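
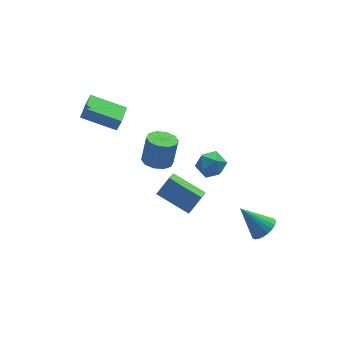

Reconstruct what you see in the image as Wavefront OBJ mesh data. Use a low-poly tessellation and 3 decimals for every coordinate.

v 0.286 3.403 -3.506
v 1.135 3.674 -3.771
v 1.563 3.968 -2.099
v 0.714 3.697 -1.834
v 0.795 4.137 -3.765
v 1.222 4.431 -2.094
v 0.26 4.32 -3.66
v 0.688 4.614 -1.989
v -0.265 4.152 -3.497
v 0.163 4.446 -1.825
v -0.579 3.698 -3.336
v -0.152 3.993 -1.665
v -0.563 3.132 -3.241
v -0.135 3.426 -1.569
v -0.222 2.669 -3.246
v 0.205 2.963 -1.575
v 0.312 2.486 -3.351
v 0.74 2.78 -1.68
v 0.837 2.654 -3.515
v 1.265 2.948 -1.843
v 1.152 3.107 -3.675
v 1.579 3.402 -2.004
v -4.255 3.159 2.672
v -3.973 3.111 3.429
v -3.521 4.37 2.475
v -3.238 4.322 3.232
v -2.562 2.018 1.968
v -2.279 1.97 2.725
v -1.827 3.229 1.771
v -1.545 3.181 2.528
v -2.14 -3.005 1.086
v -1.323 -2.722 1.918
v -1.439 -1.853 0.003
v -0.621 -1.57 0.834
v -0.879 -4.47 0.346
v -0.061 -4.187 1.177
v -0.177 -3.318 -0.738
v 0.64 -3.035 0.094
v 1.986 0.67 -0.714
v 2.57 0.192 -0.142
v 1.63 -0.632 -1.438
v 2.214 -1.11 -0.866
v 1.414 -0.738 -0.523
v 1.634 0.067 -0.075
v 2.566 -0.507 -1.505
v 2.786 0.298 -1.057
v 2.928 -0.535 -0.631
v 2.216 -0.678 -0.024
v 1.984 0.238 -1.556
v 1.272 0.095 -0.949
v 3.795 -3.812 -3.837
v 4.255 -4.219 -3.235
v 2.745 -2.908 -2.423
v 4.437 -3.94 -3.279
v 4.52 -3.642 -3.408
v 4.494 -3.369 -3.602
v 4.36 -3.164 -3.832
v 4.141 -3.058 -4.062
v 3.869 -3.066 -4.259
v 3.586 -3.188 -4.391
v 3.335 -3.405 -4.439
v 3.153 -3.684 -4.395
v 3.069 -3.982 -4.267
v 3.096 -4.255 -4.073
v 3.229 -4.46 -3.843
v 3.448 -4.566 -3.612
v 3.72 -4.558 -3.416
v 4.004 -4.436 -3.283
f 2 1 5
f 2 5 3
f 3 5 6
f 3 6 4
f 5 1 7
f 5 7 6
f 6 7 8
f 6 8 4
f 7 1 9
f 7 9 8
f 8 9 10
f 8 10 4
f 9 1 11
f 9 11 10
f 10 11 12
f 10 12 4
f 11 1 13
f 11 13 12
f 12 13 14
f 12 14 4
f 13 1 15
f 13 15 14
f 14 15 16
f 14 16 4
f 15 1 17
f 15 17 16
f 16 17 18
f 16 18 4
f 17 1 19
f 17 19 18
f 18 19 20
f 18 20 4
f 19 1 21
f 19 21 20
f 20 21 22
f 20 22 4
f 21 1 2
f 21 2 22
f 22 2 3
f 22 3 4
f 24 26 23
f 27 24 23
f 23 26 25
f 25 27 23
f 24 30 26
f 28 24 27
f 28 30 24
f 26 30 25
f 29 27 25
f 25 30 29
f 29 28 27
f 30 28 29
f 32 34 31
f 35 32 31
f 31 34 33
f 33 35 31
f 32 38 34
f 36 32 35
f 36 38 32
f 34 38 33
f 37 35 33
f 33 38 37
f 37 36 35
f 38 36 37
f 39 50 44
f 39 44 40
f 39 40 46
f 39 46 49
f 39 49 50
f 40 44 48
f 44 50 43
f 50 49 41
f 49 46 45
f 46 40 47
f 42 48 43
f 42 43 41
f 42 41 45
f 42 45 47
f 42 47 48
f 43 48 44
f 41 43 50
f 45 41 49
f 47 45 46
f 48 47 40
f 52 51 54
f 52 54 53
f 54 51 55
f 54 55 53
f 55 51 56
f 55 56 53
f 56 51 57
f 56 57 53
f 57 51 58
f 57 58 53
f 58 51 59
f 58 59 53
f 59 51 60
f 59 60 53
f 60 51 61
f 60 61 53
f 61 51 62
f 61 62 53
f 62 51 63
f 62 63 53
f 63 51 64
f 63 64 53
f 64 51 65
f 64 65 53
f 65 51 66
f 65 66 53
f 66 51 67
f 66 67 53
f 67 51 68
f 67 68 53
f 68 51 52
f 68 52 53



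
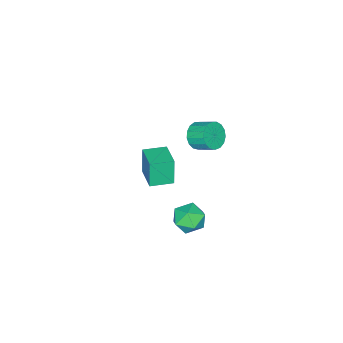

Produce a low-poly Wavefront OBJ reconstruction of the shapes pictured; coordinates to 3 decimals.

v -2.669 -0.735 2.802
v -2.176 -1.022 3.378
v -2.259 -0.053 3.933
v -2.751 0.235 3.358
v -1.935 -0.856 3.124
v -2.018 0.113 3.679
v -1.862 -0.662 2.796
v -1.945 0.307 3.352
v -1.973 -0.485 2.47
v -2.056 0.484 3.025
v -2.244 -0.365 2.22
v -2.327 0.605 2.775
v -2.612 -0.329 2.103
v -2.695 0.64 2.659
v -2.993 -0.387 2.147
v -3.076 0.582 2.702
v -3.3 -0.524 2.34
v -3.383 0.445 2.896
v -3.462 -0.709 2.64
v -3.545 0.26 3.195
v -3.442 -0.9 2.977
v -3.525 0.069 3.532
v -3.245 -1.054 3.273
v -3.328 -0.085 3.829
v -2.916 -1.134 3.462
v -2.999 -0.165 4.018
v -2.53 -1.122 3.5
v -2.613 -0.153 4.055
v -3.279 -3.205 -2.134
v -3.531 -3.383 -0.564
v -2.371 -1.994 -1.851
v -2.623 -2.172 -0.281
v -2.257 -3.988 -2.059
v -2.509 -4.166 -0.489
v -1.349 -2.777 -1.776
v -1.601 -2.955 -0.206
v -2.07 0.153 -4.043
v -1.297 0.142 -3.428
v -2.403 -1.362 -3.652
v -1.63 -1.373 -3.037
v -2.422 -0.821 -2.825
v -2.217 0.115 -3.067
v -1.483 -1.335 -4.013
v -1.278 -0.399 -4.255
v -0.934 -0.777 -3.41
v -1.514 -0.46 -2.675
v -2.186 -0.76 -4.405
v -2.766 -0.443 -3.67
f 2 1 5
f 2 5 3
f 3 5 6
f 3 6 4
f 5 1 7
f 5 7 6
f 6 7 8
f 6 8 4
f 7 1 9
f 7 9 8
f 8 9 10
f 8 10 4
f 9 1 11
f 9 11 10
f 10 11 12
f 10 12 4
f 11 1 13
f 11 13 12
f 12 13 14
f 12 14 4
f 13 1 15
f 13 15 14
f 14 15 16
f 14 16 4
f 15 1 17
f 15 17 16
f 16 17 18
f 16 18 4
f 17 1 19
f 17 19 18
f 18 19 20
f 18 20 4
f 19 1 21
f 19 21 20
f 20 21 22
f 20 22 4
f 21 1 23
f 21 23 22
f 22 23 24
f 22 24 4
f 23 1 25
f 23 25 24
f 24 25 26
f 24 26 4
f 25 1 27
f 25 27 26
f 26 27 28
f 26 28 4
f 27 1 2
f 27 2 28
f 28 2 3
f 28 3 4
f 30 32 29
f 33 30 29
f 29 32 31
f 31 33 29
f 30 36 32
f 34 30 33
f 34 36 30
f 32 36 31
f 35 33 31
f 31 36 35
f 35 34 33
f 36 34 35
f 37 48 42
f 37 42 38
f 37 38 44
f 37 44 47
f 37 47 48
f 38 42 46
f 42 48 41
f 48 47 39
f 47 44 43
f 44 38 45
f 40 46 41
f 40 41 39
f 40 39 43
f 40 43 45
f 40 45 46
f 41 46 42
f 39 41 48
f 43 39 47
f 45 43 44
f 46 45 38



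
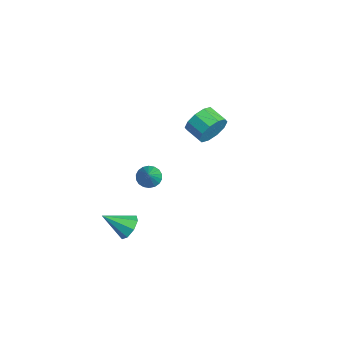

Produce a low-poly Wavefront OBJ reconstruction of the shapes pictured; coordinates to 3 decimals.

v 1.247 -1.62 -3.843
v 1.899 -1.961 -3.919
v 0.733 -2.8 -2.977
v 1.884 -1.622 -3.466
v 1.495 -1.282 -3.233
v 0.961 -1.14 -3.357
v 0.594 -1.28 -3.766
v 0.61 -1.619 -4.219
v 0.998 -1.959 -4.452
v 1.532 -2.101 -4.328
v -2.193 4.142 -1.083
v -1.785 3.763 -0.338
v -2.74 3.378 -0.012
v -3.147 3.758 -0.757
v -1.952 4.295 -0.198
v -2.907 3.91 0.128
v -2.21 4.769 -0.396
v -3.165 4.384 -0.07
v -2.462 5.003 -0.856
v -3.417 4.618 -0.53
v -2.611 4.909 -1.403
v -3.566 4.524 -1.077
v -2.6 4.522 -1.828
v -3.555 4.137 -1.502
v -2.433 3.99 -1.968
v -3.388 3.605 -1.642
v -2.175 3.516 -1.77
v -3.13 3.131 -1.444
v -1.923 3.282 -1.31
v -2.878 2.897 -0.984
v -1.774 3.376 -0.763
v -2.729 2.991 -0.437
v 3.431 -1.435 1.695
v 3.702 -1.809 1.312
v 4.409 -1.845 2.785
v 3.837 -1.581 1.277
v 3.891 -1.324 1.325
v 3.854 -1.089 1.447
v 3.733 -0.922 1.617
v 3.553 -0.858 1.803
v 3.349 -0.907 1.968
v 3.161 -1.061 2.078
v 3.026 -1.289 2.113
v 2.972 -1.546 2.065
v 3.009 -1.781 1.944
v 3.13 -1.948 1.773
v 3.31 -2.013 1.587
v 3.514 -1.963 1.422
f 2 1 4
f 2 4 3
f 4 1 5
f 4 5 3
f 5 1 6
f 5 6 3
f 6 1 7
f 6 7 3
f 7 1 8
f 7 8 3
f 8 1 9
f 8 9 3
f 9 1 10
f 9 10 3
f 10 1 2
f 10 2 3
f 12 11 15
f 12 15 13
f 13 15 16
f 13 16 14
f 15 11 17
f 15 17 16
f 16 17 18
f 16 18 14
f 17 11 19
f 17 19 18
f 18 19 20
f 18 20 14
f 19 11 21
f 19 21 20
f 20 21 22
f 20 22 14
f 21 11 23
f 21 23 22
f 22 23 24
f 22 24 14
f 23 11 25
f 23 25 24
f 24 25 26
f 24 26 14
f 25 11 27
f 25 27 26
f 26 27 28
f 26 28 14
f 27 11 29
f 27 29 28
f 28 29 30
f 28 30 14
f 29 11 31
f 29 31 30
f 30 31 32
f 30 32 14
f 31 11 12
f 31 12 32
f 32 12 13
f 32 13 14
f 34 33 36
f 34 36 35
f 36 33 37
f 36 37 35
f 37 33 38
f 37 38 35
f 38 33 39
f 38 39 35
f 39 33 40
f 39 40 35
f 40 33 41
f 40 41 35
f 41 33 42
f 41 42 35
f 42 33 43
f 42 43 35
f 43 33 44
f 43 44 35
f 44 33 45
f 44 45 35
f 45 33 46
f 45 46 35
f 46 33 47
f 46 47 35
f 47 33 48
f 47 48 35
f 48 33 34
f 48 34 35



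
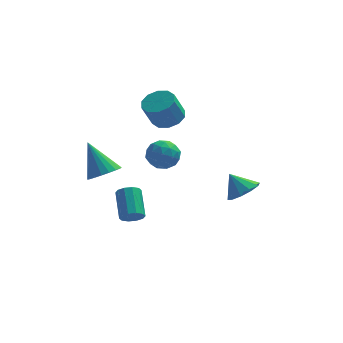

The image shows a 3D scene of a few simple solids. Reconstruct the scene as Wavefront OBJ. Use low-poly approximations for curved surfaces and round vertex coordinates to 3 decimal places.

v -0.546 -1.418 1.464
v 0.107 -1.318 2.171
v -1.407 -2.342 2.389
v -0.754 -2.242 3.096
v -1.302 -1.489 2.833
v -0.769 -0.918 2.261
v -0.531 -2.742 2.299
v 0.002 -2.171 1.727
v 0.116 -2.136 2.687
v -0.361 -1.362 3.017
v -0.939 -2.298 1.543
v -1.416 -1.524 1.873
v -0.144 -1.287 1.737
v -1.156 -2.373 2.823
v -1.478 -1.93 2.669
v -1.094 -1.872 3.085
v -0.659 -1.052 1.789
v -0.275 -0.993 2.205
v -1.103 -1.093 2.594
v -1.025 -2.667 2.355
v -0.641 -2.608 2.771
v -0.206 -1.788 1.475
v 0.178 -1.73 1.891
v -0.197 -2.567 1.966
v 0.245 -1.709 2.455
v -0.261 -2.252 2.999
v -0.13 -2.546 2.53
v 0.183 -2.211 2.194
v -0.035 -1.254 2.649
v -0.541 -1.797 3.193
v -0.863 -1.354 3.038
v -0.55 -1.019 2.702
v -0.03 -1.735 2.953
v -0.759 -1.863 1.367
v -1.265 -2.406 1.911
v -0.75 -2.641 1.858
v -0.437 -2.306 1.522
v -1.039 -1.408 1.561
v -1.545 -1.951 2.105
v -1.483 -1.449 2.366
v -1.17 -1.114 2.03
v -1.27 -1.925 1.607
v -3.533 -3.039 1.5
v -2.83 -2.418 1.563
v -4.447 -2.181 3.26
v -3.108 -2.22 1.322
v -3.47 -2.183 1.116
v -3.845 -2.316 0.986
v -4.158 -2.593 0.958
v -4.347 -2.957 1.038
v -4.375 -3.338 1.209
v -4.236 -3.659 1.438
v -3.958 -3.858 1.679
v -3.596 -3.894 1.885
v -3.221 -3.761 2.015
v -2.908 -3.485 2.043
v -2.719 -3.121 1.963
v -2.691 -2.74 1.792
v -0.638 2.824 2.479
v 0.255 2.505 2.684
v -0.269 1.977 4.146
v -1.162 2.296 3.941
v 0.213 3.072 2.874
v -0.311 2.544 4.335
v -0.155 3.544 2.913
v -0.679 3.017 4.374
v -0.706 3.742 2.786
v -1.23 3.214 4.248
v -1.232 3.588 2.542
v -1.756 3.06 4.004
v -1.531 3.143 2.274
v -2.055 2.615 3.736
v -1.489 2.576 2.085
v -2.013 2.048 3.546
v -1.121 2.103 2.046
v -1.645 1.576 3.507
v -0.57 1.906 2.172
v -1.094 1.378 3.634
v -0.044 2.06 2.416
v -0.568 1.532 3.878
v -2.336 -0.8 -3.143
v -1.801 -0.478 -3.436
v -2.11 1.003 -2.371
v -2.644 0.68 -2.077
v -2.151 -0.387 -3.663
v -2.459 1.094 -2.598
v -2.571 -0.455 -3.691
v -2.879 1.026 -2.626
v -2.902 -0.654 -3.51
v -3.21 0.827 -2.445
v -3.016 -0.909 -3.188
v -3.324 0.572 -2.123
v -2.87 -1.123 -2.849
v -3.179 0.358 -1.784
v -2.521 -1.214 -2.622
v -2.829 0.267 -1.557
v -2.101 -1.146 -2.594
v -2.409 0.335 -1.529
v -1.77 -0.947 -2.775
v -2.078 0.534 -1.71
v -1.656 -0.692 -3.097
v -1.964 0.789 -2.032
v 3.45 0.671 -1.873
v 4.284 1.015 -1.397
v 2.67 1.029 -0.767
v 4.036 1.493 -1.726
v 3.565 1.656 -2.111
v 3.05 1.444 -2.405
v 2.687 0.936 -2.496
v 2.616 0.327 -2.35
v 2.863 -0.15 -2.021
v 3.335 -0.314 -1.636
v 3.85 -0.102 -1.341
v 4.213 0.406 -1.25
f 1 38 17
f 38 12 41
f 17 41 6
f 38 41 17
f 1 17 13
f 17 6 18
f 13 18 2
f 17 18 13
f 1 13 22
f 13 2 23
f 22 23 8
f 13 23 22
f 1 22 34
f 22 8 37
f 34 37 11
f 22 37 34
f 1 34 38
f 34 11 42
f 38 42 12
f 34 42 38
f 2 18 29
f 18 6 32
f 29 32 10
f 18 32 29
f 6 41 19
f 41 12 40
f 19 40 5
f 41 40 19
f 12 42 39
f 42 11 35
f 39 35 3
f 42 35 39
f 11 37 36
f 37 8 24
f 36 24 7
f 37 24 36
f 8 23 28
f 23 2 25
f 28 25 9
f 23 25 28
f 4 30 16
f 30 10 31
f 16 31 5
f 30 31 16
f 4 16 14
f 16 5 15
f 14 15 3
f 16 15 14
f 4 14 21
f 14 3 20
f 21 20 7
f 14 20 21
f 4 21 26
f 21 7 27
f 26 27 9
f 21 27 26
f 4 26 30
f 26 9 33
f 30 33 10
f 26 33 30
f 5 31 19
f 31 10 32
f 19 32 6
f 31 32 19
f 3 15 39
f 15 5 40
f 39 40 12
f 15 40 39
f 7 20 36
f 20 3 35
f 36 35 11
f 20 35 36
f 9 27 28
f 27 7 24
f 28 24 8
f 27 24 28
f 10 33 29
f 33 9 25
f 29 25 2
f 33 25 29
f 44 43 46
f 44 46 45
f 46 43 47
f 46 47 45
f 47 43 48
f 47 48 45
f 48 43 49
f 48 49 45
f 49 43 50
f 49 50 45
f 50 43 51
f 50 51 45
f 51 43 52
f 51 52 45
f 52 43 53
f 52 53 45
f 53 43 54
f 53 54 45
f 54 43 55
f 54 55 45
f 55 43 56
f 55 56 45
f 56 43 57
f 56 57 45
f 57 43 58
f 57 58 45
f 58 43 44
f 58 44 45
f 60 59 63
f 60 63 61
f 61 63 64
f 61 64 62
f 63 59 65
f 63 65 64
f 64 65 66
f 64 66 62
f 65 59 67
f 65 67 66
f 66 67 68
f 66 68 62
f 67 59 69
f 67 69 68
f 68 69 70
f 68 70 62
f 69 59 71
f 69 71 70
f 70 71 72
f 70 72 62
f 71 59 73
f 71 73 72
f 72 73 74
f 72 74 62
f 73 59 75
f 73 75 74
f 74 75 76
f 74 76 62
f 75 59 77
f 75 77 76
f 76 77 78
f 76 78 62
f 77 59 79
f 77 79 78
f 78 79 80
f 78 80 62
f 79 59 60
f 79 60 80
f 80 60 61
f 80 61 62
f 82 81 85
f 82 85 83
f 83 85 86
f 83 86 84
f 85 81 87
f 85 87 86
f 86 87 88
f 86 88 84
f 87 81 89
f 87 89 88
f 88 89 90
f 88 90 84
f 89 81 91
f 89 91 90
f 90 91 92
f 90 92 84
f 91 81 93
f 91 93 92
f 92 93 94
f 92 94 84
f 93 81 95
f 93 95 94
f 94 95 96
f 94 96 84
f 95 81 97
f 95 97 96
f 96 97 98
f 96 98 84
f 97 81 99
f 97 99 98
f 98 99 100
f 98 100 84
f 99 81 101
f 99 101 100
f 100 101 102
f 100 102 84
f 101 81 82
f 101 82 102
f 102 82 83
f 102 83 84
f 104 103 106
f 104 106 105
f 106 103 107
f 106 107 105
f 107 103 108
f 107 108 105
f 108 103 109
f 108 109 105
f 109 103 110
f 109 110 105
f 110 103 111
f 110 111 105
f 111 103 112
f 111 112 105
f 112 103 113
f 112 113 105
f 113 103 114
f 113 114 105
f 114 103 104
f 114 104 105



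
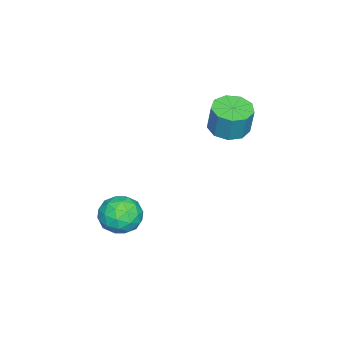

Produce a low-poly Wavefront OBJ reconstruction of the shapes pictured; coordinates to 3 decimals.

v -1.199 2.883 2.466
v -0.218 3.198 2.262
v 0.019 3.472 3.831
v -0.961 3.157 4.034
v -0.667 3.758 2.233
v -0.43 4.032 3.801
v -1.365 3.908 2.312
v -1.128 4.182 3.881
v -1.985 3.579 2.463
v -1.748 3.853 4.032
v -2.237 2.924 2.616
v -2 3.198 4.184
v -2.003 2.25 2.698
v -1.766 2.524 4.267
v -1.393 1.872 2.672
v -1.156 2.146 4.24
v -0.692 1.967 2.549
v -0.454 2.241 4.117
v -0.228 2.491 2.387
v 0.01 2.765 3.956
v 1.475 -0.559 -2.646
v 2.54 -0.308 -2.183
v 2.08 -2.332 -3.077
v 3.145 -2.081 -2.614
v 2.197 -2.179 -1.905
v 1.823 -1.083 -1.638
v 2.797 -1.557 -3.622
v 2.423 -0.461 -3.355
v 3.357 -0.925 -2.786
v 2.987 -1.309 -1.725
v 1.633 -1.331 -3.535
v 1.263 -1.715 -2.474
v 1.955 -0.278 -2.377
v 2.665 -2.362 -2.883
v 2.108 -2.42 -2.466
v 2.734 -2.272 -2.194
v 1.533 -0.733 -2.056
v 2.159 -0.586 -1.784
v 1.958 -1.686 -1.621
v 2.461 -2.054 -3.476
v 3.087 -1.907 -3.204
v 1.886 -0.368 -3.066
v 2.512 -0.22 -2.794
v 2.662 -0.954 -3.639
v 3.061 -0.493 -2.459
v 3.416 -1.535 -2.713
v 3.211 -1.227 -3.305
v 2.992 -0.583 -3.148
v 2.843 -0.719 -1.835
v 3.198 -1.761 -2.089
v 2.641 -1.819 -1.672
v 2.422 -1.175 -1.515
v 3.323 -1.082 -2.19
v 1.422 -0.879 -3.171
v 1.777 -1.921 -3.425
v 2.198 -1.465 -3.745
v 1.979 -0.821 -3.588
v 1.204 -1.105 -2.547
v 1.559 -2.147 -2.801
v 1.628 -2.057 -2.112
v 1.409 -1.413 -1.955
v 1.297 -1.558 -3.07
f 2 1 5
f 2 5 3
f 3 5 6
f 3 6 4
f 5 1 7
f 5 7 6
f 6 7 8
f 6 8 4
f 7 1 9
f 7 9 8
f 8 9 10
f 8 10 4
f 9 1 11
f 9 11 10
f 10 11 12
f 10 12 4
f 11 1 13
f 11 13 12
f 12 13 14
f 12 14 4
f 13 1 15
f 13 15 14
f 14 15 16
f 14 16 4
f 15 1 17
f 15 17 16
f 16 17 18
f 16 18 4
f 17 1 19
f 17 19 18
f 18 19 20
f 18 20 4
f 19 1 2
f 19 2 20
f 20 2 3
f 20 3 4
f 21 58 37
f 58 32 61
f 37 61 26
f 58 61 37
f 21 37 33
f 37 26 38
f 33 38 22
f 37 38 33
f 21 33 42
f 33 22 43
f 42 43 28
f 33 43 42
f 21 42 54
f 42 28 57
f 54 57 31
f 42 57 54
f 21 54 58
f 54 31 62
f 58 62 32
f 54 62 58
f 22 38 49
f 38 26 52
f 49 52 30
f 38 52 49
f 26 61 39
f 61 32 60
f 39 60 25
f 61 60 39
f 32 62 59
f 62 31 55
f 59 55 23
f 62 55 59
f 31 57 56
f 57 28 44
f 56 44 27
f 57 44 56
f 28 43 48
f 43 22 45
f 48 45 29
f 43 45 48
f 24 50 36
f 50 30 51
f 36 51 25
f 50 51 36
f 24 36 34
f 36 25 35
f 34 35 23
f 36 35 34
f 24 34 41
f 34 23 40
f 41 40 27
f 34 40 41
f 24 41 46
f 41 27 47
f 46 47 29
f 41 47 46
f 24 46 50
f 46 29 53
f 50 53 30
f 46 53 50
f 25 51 39
f 51 30 52
f 39 52 26
f 51 52 39
f 23 35 59
f 35 25 60
f 59 60 32
f 35 60 59
f 27 40 56
f 40 23 55
f 56 55 31
f 40 55 56
f 29 47 48
f 47 27 44
f 48 44 28
f 47 44 48
f 30 53 49
f 53 29 45
f 49 45 22
f 53 45 49



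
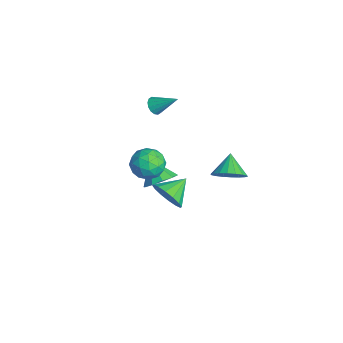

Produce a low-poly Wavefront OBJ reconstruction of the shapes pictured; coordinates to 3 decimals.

v 4.155 0.891 1.912
v 4.808 1.42 2.436
v 3.145 1.269 2.788
v 4.66 1.711 2.14
v 4.413 1.84 1.799
v 4.115 1.781 1.481
v 3.824 1.546 1.247
v 3.599 1.181 1.146
v 3.485 0.758 1.196
v 3.503 0.362 1.388
v 3.65 0.071 1.683
v 3.898 -0.058 2.024
v 4.196 0.001 2.343
v 4.486 0.236 2.576
v 4.711 0.601 2.678
v 4.826 1.023 2.628
v -3.813 -0.968 1.373
v -3.361 -0.912 0.952
v -3.007 0.148 2.387
v -3.576 -0.686 0.874
v -3.854 -0.536 0.93
v -4.121 -0.501 1.104
v -4.306 -0.592 1.351
v -4.358 -0.783 1.603
v -4.265 -1.024 1.793
v -4.05 -1.25 1.871
v -3.772 -1.4 1.815
v -3.505 -1.434 1.641
v -3.32 -1.344 1.395
v -3.268 -1.152 1.142
v -1.278 -1.349 -3.12
v -0.716 -0.809 -2.402
v -2.382 -1.691 -2
v -1.134 -0.392 -2.686
v -1.607 -0.341 -3.136
v -1.955 -0.675 -3.58
v -2.044 -1.266 -3.849
v -1.84 -1.888 -3.839
v -1.422 -2.305 -3.555
v -0.949 -2.356 -3.104
v -0.602 -2.023 -2.66
v -0.513 -1.432 -2.392
v -0.213 -2.465 0.356
v 0.176 -1.978 1.217
v 1.284 -3.282 0.143
v 1.673 -2.795 1.004
v 0.911 -3.527 1.107
v -0.014 -3.023 1.238
v 1.474 -2.237 0.122
v 0.549 -1.733 0.253
v 1.218 -1.837 1.071
v 0.87 -2.635 1.68
v 0.59 -2.625 -0.32
v 0.242 -3.423 0.289
v -0.15 -2.15 0.805
v 1.61 -3.11 0.555
v 1.162 -3.541 0.615
v 1.39 -3.254 1.121
v -0.261 -2.764 0.818
v -0.033 -2.478 1.324
v 0.399 -3.388 1.259
v 1.493 -2.782 0.036
v 1.721 -2.496 0.542
v 0.07 -2.006 0.239
v 0.298 -1.719 0.745
v 1.061 -1.872 0.101
v 0.691 -1.781 1.225
v 1.571 -2.261 1.1
v 1.454 -1.933 0.582
v 0.911 -1.637 0.659
v 0.486 -2.25 1.583
v 1.366 -2.729 1.458
v 0.918 -3.16 1.519
v 0.375 -2.864 1.596
v 1.099 -2.167 1.498
v 0.094 -2.531 -0.098
v 0.974 -3.01 -0.223
v 1.085 -2.396 -0.236
v 0.542 -2.1 -0.159
v -0.111 -2.999 0.26
v 0.769 -3.479 0.135
v 0.549 -3.623 0.701
v 0.006 -3.327 0.778
v 0.361 -3.093 -0.138
v 0.792 -1.576 -2.471
v 1.658 -1.477 -1.8
v 0.148 -0.284 -1.829
v 1.797 -1.177 -2.264
v 1.666 -0.985 -2.784
v 1.301 -0.951 -3.219
v 0.8 -1.084 -3.454
v 0.297 -1.349 -3.426
v -0.074 -1.675 -3.142
v -0.212 -1.975 -2.677
v -0.081 -2.167 -2.158
v 0.284 -2.201 -1.722
v 0.785 -2.068 -1.487
v 1.288 -1.803 -1.515
f 2 1 4
f 2 4 3
f 4 1 5
f 4 5 3
f 5 1 6
f 5 6 3
f 6 1 7
f 6 7 3
f 7 1 8
f 7 8 3
f 8 1 9
f 8 9 3
f 9 1 10
f 9 10 3
f 10 1 11
f 10 11 3
f 11 1 12
f 11 12 3
f 12 1 13
f 12 13 3
f 13 1 14
f 13 14 3
f 14 1 15
f 14 15 3
f 15 1 16
f 15 16 3
f 16 1 2
f 16 2 3
f 18 17 20
f 18 20 19
f 20 17 21
f 20 21 19
f 21 17 22
f 21 22 19
f 22 17 23
f 22 23 19
f 23 17 24
f 23 24 19
f 24 17 25
f 24 25 19
f 25 17 26
f 25 26 19
f 26 17 27
f 26 27 19
f 27 17 28
f 27 28 19
f 28 17 29
f 28 29 19
f 29 17 30
f 29 30 19
f 30 17 18
f 30 18 19
f 32 31 34
f 32 34 33
f 34 31 35
f 34 35 33
f 35 31 36
f 35 36 33
f 36 31 37
f 36 37 33
f 37 31 38
f 37 38 33
f 38 31 39
f 38 39 33
f 39 31 40
f 39 40 33
f 40 31 41
f 40 41 33
f 41 31 42
f 41 42 33
f 42 31 32
f 42 32 33
f 43 80 59
f 80 54 83
f 59 83 48
f 80 83 59
f 43 59 55
f 59 48 60
f 55 60 44
f 59 60 55
f 43 55 64
f 55 44 65
f 64 65 50
f 55 65 64
f 43 64 76
f 64 50 79
f 76 79 53
f 64 79 76
f 43 76 80
f 76 53 84
f 80 84 54
f 76 84 80
f 44 60 71
f 60 48 74
f 71 74 52
f 60 74 71
f 48 83 61
f 83 54 82
f 61 82 47
f 83 82 61
f 54 84 81
f 84 53 77
f 81 77 45
f 84 77 81
f 53 79 78
f 79 50 66
f 78 66 49
f 79 66 78
f 50 65 70
f 65 44 67
f 70 67 51
f 65 67 70
f 46 72 58
f 72 52 73
f 58 73 47
f 72 73 58
f 46 58 56
f 58 47 57
f 56 57 45
f 58 57 56
f 46 56 63
f 56 45 62
f 63 62 49
f 56 62 63
f 46 63 68
f 63 49 69
f 68 69 51
f 63 69 68
f 46 68 72
f 68 51 75
f 72 75 52
f 68 75 72
f 47 73 61
f 73 52 74
f 61 74 48
f 73 74 61
f 45 57 81
f 57 47 82
f 81 82 54
f 57 82 81
f 49 62 78
f 62 45 77
f 78 77 53
f 62 77 78
f 51 69 70
f 69 49 66
f 70 66 50
f 69 66 70
f 52 75 71
f 75 51 67
f 71 67 44
f 75 67 71
f 86 85 88
f 86 88 87
f 88 85 89
f 88 89 87
f 89 85 90
f 89 90 87
f 90 85 91
f 90 91 87
f 91 85 92
f 91 92 87
f 92 85 93
f 92 93 87
f 93 85 94
f 93 94 87
f 94 85 95
f 94 95 87
f 95 85 96
f 95 96 87
f 96 85 97
f 96 97 87
f 97 85 98
f 97 98 87
f 98 85 86
f 98 86 87



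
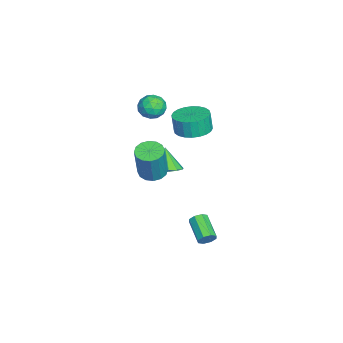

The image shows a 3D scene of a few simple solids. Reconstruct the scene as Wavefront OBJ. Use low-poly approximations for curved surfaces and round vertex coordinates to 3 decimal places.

v -2.883 -0.482 2.496
v -1.964 -0.061 2.625
v -2.057 -0.196 3.733
v -2.977 -0.618 3.604
v -2.199 0.26 2.644
v -2.293 0.124 3.752
v -2.539 0.467 2.641
v -2.633 0.332 3.749
v -2.931 0.529 2.616
v -3.025 0.394 3.723
v -3.316 0.438 2.572
v -3.41 0.303 3.68
v -3.635 0.207 2.517
v -3.729 0.071 3.625
v -3.84 -0.13 2.458
v -3.933 -0.265 3.566
v -3.899 -0.52 2.406
v -3.992 -0.655 3.514
v -3.803 -0.904 2.367
v -3.896 -1.039 3.475
v -3.567 -1.224 2.348
v -3.661 -1.36 3.456
v -3.227 -1.432 2.351
v -3.321 -1.567 3.459
v -2.835 -1.494 2.377
v -2.929 -1.629 3.484
v -2.45 -1.403 2.42
v -2.544 -1.538 3.528
v -2.131 -1.171 2.475
v -2.225 -1.307 3.583
v -1.927 -0.835 2.534
v -2.02 -0.97 3.642
v -1.868 -0.445 2.586
v -1.961 -0.58 3.694
v -2.481 -1.783 -0.552
v -1.969 -1.22 -0.174
v -3.179 -1.997 0.712
v -2.344 -0.972 -0.339
v -2.762 -0.981 -0.571
v -3.092 -1.245 -0.798
v -3.227 -1.679 -0.946
v -3.126 -2.147 -0.97
v -2.82 -2.499 -0.861
v -2.407 -2.623 -0.654
v -2.017 -2.481 -0.415
v -1.774 -2.117 -0.219
v -1.756 -1.647 -0.13
v 0.694 -2.197 1.789
v 1.38 -2.47 1.571
v 1.972 -2.556 3.532
v 1.286 -2.283 3.751
v 1.424 -2.074 1.575
v 2.015 -2.16 3.536
v 1.272 -1.711 1.637
v 1.863 -1.796 3.598
v 0.965 -1.478 1.739
v 1.556 -1.564 3.7
v 0.586 -1.438 1.855
v 1.177 -1.523 3.816
v 0.236 -1.601 1.954
v 0.827 -1.687 3.915
v 0.008 -1.924 2.008
v 0.6 -2.01 3.969
v -0.035 -2.32 2.004
v 0.556 -2.406 3.965
v 0.117 -2.684 1.942
v 0.708 -2.769 3.903
v 0.424 -2.916 1.84
v 1.015 -3.002 3.801
v 0.803 -2.957 1.724
v 1.394 -3.042 3.685
v 1.153 -2.793 1.625
v 1.744 -2.879 3.586
v 4.19 0.902 -0.483
v 4.462 0.738 -0.085
v 3.262 0.174 0.502
v 2.99 0.338 0.103
v 4.319 1.098 -0.03
v 3.12 0.533 0.556
v 4.101 1.343 -0.242
v 2.901 0.778 0.345
v 3.934 1.33 -0.595
v 2.735 0.765 -0.008
v 3.918 1.066 -0.882
v 2.718 0.502 -0.295
v 4.06 0.707 -0.936
v 2.861 0.142 -0.35
v 4.279 0.462 -0.725
v 3.079 -0.103 -0.138
v 4.445 0.475 -0.372
v 3.246 -0.09 0.215
v -3.528 -1.984 4.049
v -2.839 -2.084 3.615
v -3.721 -3.296 4.045
v -3.032 -3.396 3.611
v -2.993 -3.149 4.392
v -2.874 -2.337 4.395
v -3.686 -3.043 3.265
v -3.567 -2.231 3.268
v -2.937 -2.738 3.131
v -2.508 -2.804 3.827
v -4.052 -2.576 3.833
v -3.623 -2.642 4.529
v -3.166 -1.918 3.833
v -3.394 -3.462 3.827
v -3.371 -3.316 4.286
v -2.966 -3.375 4.031
v -3.187 -2.067 4.291
v -2.782 -2.126 4.036
v -2.872 -2.752 4.492
v -3.778 -3.254 3.624
v -3.373 -3.313 3.369
v -3.594 -2.005 3.629
v -3.189 -2.064 3.374
v -3.688 -2.628 3.168
v -2.819 -2.362 3.293
v -2.933 -3.133 3.29
v -3.317 -2.926 3.087
v -3.247 -2.449 3.089
v -2.567 -2.4 3.702
v -2.681 -3.172 3.7
v -2.658 -3.026 4.159
v -2.588 -2.549 4.16
v -2.625 -2.785 3.418
v -3.879 -2.208 3.96
v -3.993 -2.98 3.958
v -3.972 -2.831 3.5
v -3.902 -2.354 3.501
v -3.627 -2.247 4.37
v -3.741 -3.018 4.367
v -3.313 -2.931 4.571
v -3.243 -2.454 4.573
v -3.935 -2.595 4.242
f 2 1 5
f 2 5 3
f 3 5 6
f 3 6 4
f 5 1 7
f 5 7 6
f 6 7 8
f 6 8 4
f 7 1 9
f 7 9 8
f 8 9 10
f 8 10 4
f 9 1 11
f 9 11 10
f 10 11 12
f 10 12 4
f 11 1 13
f 11 13 12
f 12 13 14
f 12 14 4
f 13 1 15
f 13 15 14
f 14 15 16
f 14 16 4
f 15 1 17
f 15 17 16
f 16 17 18
f 16 18 4
f 17 1 19
f 17 19 18
f 18 19 20
f 18 20 4
f 19 1 21
f 19 21 20
f 20 21 22
f 20 22 4
f 21 1 23
f 21 23 22
f 22 23 24
f 22 24 4
f 23 1 25
f 23 25 24
f 24 25 26
f 24 26 4
f 25 1 27
f 25 27 26
f 26 27 28
f 26 28 4
f 27 1 29
f 27 29 28
f 28 29 30
f 28 30 4
f 29 1 31
f 29 31 30
f 30 31 32
f 30 32 4
f 31 1 33
f 31 33 32
f 32 33 34
f 32 34 4
f 33 1 2
f 33 2 34
f 34 2 3
f 34 3 4
f 36 35 38
f 36 38 37
f 38 35 39
f 38 39 37
f 39 35 40
f 39 40 37
f 40 35 41
f 40 41 37
f 41 35 42
f 41 42 37
f 42 35 43
f 42 43 37
f 43 35 44
f 43 44 37
f 44 35 45
f 44 45 37
f 45 35 46
f 45 46 37
f 46 35 47
f 46 47 37
f 47 35 36
f 47 36 37
f 49 48 52
f 49 52 50
f 50 52 53
f 50 53 51
f 52 48 54
f 52 54 53
f 53 54 55
f 53 55 51
f 54 48 56
f 54 56 55
f 55 56 57
f 55 57 51
f 56 48 58
f 56 58 57
f 57 58 59
f 57 59 51
f 58 48 60
f 58 60 59
f 59 60 61
f 59 61 51
f 60 48 62
f 60 62 61
f 61 62 63
f 61 63 51
f 62 48 64
f 62 64 63
f 63 64 65
f 63 65 51
f 64 48 66
f 64 66 65
f 65 66 67
f 65 67 51
f 66 48 68
f 66 68 67
f 67 68 69
f 67 69 51
f 68 48 70
f 68 70 69
f 69 70 71
f 69 71 51
f 70 48 72
f 70 72 71
f 71 72 73
f 71 73 51
f 72 48 49
f 72 49 73
f 73 49 50
f 73 50 51
f 75 74 78
f 75 78 76
f 76 78 79
f 76 79 77
f 78 74 80
f 78 80 79
f 79 80 81
f 79 81 77
f 80 74 82
f 80 82 81
f 81 82 83
f 81 83 77
f 82 74 84
f 82 84 83
f 83 84 85
f 83 85 77
f 84 74 86
f 84 86 85
f 85 86 87
f 85 87 77
f 86 74 88
f 86 88 87
f 87 88 89
f 87 89 77
f 88 74 90
f 88 90 89
f 89 90 91
f 89 91 77
f 90 74 75
f 90 75 91
f 91 75 76
f 91 76 77
f 92 129 108
f 129 103 132
f 108 132 97
f 129 132 108
f 92 108 104
f 108 97 109
f 104 109 93
f 108 109 104
f 92 104 113
f 104 93 114
f 113 114 99
f 104 114 113
f 92 113 125
f 113 99 128
f 125 128 102
f 113 128 125
f 92 125 129
f 125 102 133
f 129 133 103
f 125 133 129
f 93 109 120
f 109 97 123
f 120 123 101
f 109 123 120
f 97 132 110
f 132 103 131
f 110 131 96
f 132 131 110
f 103 133 130
f 133 102 126
f 130 126 94
f 133 126 130
f 102 128 127
f 128 99 115
f 127 115 98
f 128 115 127
f 99 114 119
f 114 93 116
f 119 116 100
f 114 116 119
f 95 121 107
f 121 101 122
f 107 122 96
f 121 122 107
f 95 107 105
f 107 96 106
f 105 106 94
f 107 106 105
f 95 105 112
f 105 94 111
f 112 111 98
f 105 111 112
f 95 112 117
f 112 98 118
f 117 118 100
f 112 118 117
f 95 117 121
f 117 100 124
f 121 124 101
f 117 124 121
f 96 122 110
f 122 101 123
f 110 123 97
f 122 123 110
f 94 106 130
f 106 96 131
f 130 131 103
f 106 131 130
f 98 111 127
f 111 94 126
f 127 126 102
f 111 126 127
f 100 118 119
f 118 98 115
f 119 115 99
f 118 115 119
f 101 124 120
f 124 100 116
f 120 116 93
f 124 116 120



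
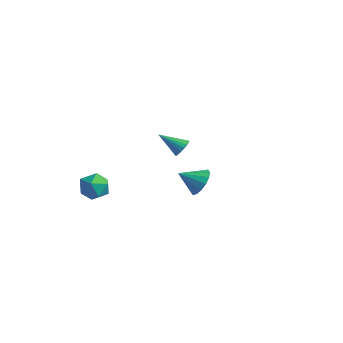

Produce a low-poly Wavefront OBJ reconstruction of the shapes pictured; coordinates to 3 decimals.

v -3.297 4.259 -2.928
v -2.819 3.924 -2.56
v -4.563 3.521 -1.952
v -2.847 4.169 -2.413
v -2.954 4.429 -2.354
v -3.12 4.659 -2.395
v -3.316 4.82 -2.528
v -3.509 4.885 -2.73
v -3.666 4.841 -2.966
v -3.759 4.696 -3.196
v -3.772 4.476 -3.379
v -3.703 4.218 -3.485
v -3.564 3.967 -3.494
v -3.379 3.767 -3.405
v -3.179 3.651 -3.234
v -3.001 3.641 -3.01
v -2.873 3.738 -2.772
v 4.035 -2.002 0.204
v 4.392 -1.65 0.999
v 3.225 -2.878 0.956
v 4.003 -1.373 0.902
v 3.623 -1.266 0.618
v 3.354 -1.355 0.223
v 3.267 -1.618 -0.177
v 3.386 -1.984 -0.475
v 3.679 -2.355 -0.591
v 4.067 -2.631 -0.494
v 4.447 -2.739 -0.209
v 4.717 -2.65 0.186
v 4.804 -2.386 0.586
v 4.685 -2.02 0.883
v -3.424 -3.123 -2.105
v -2.529 -2.639 -2.177
v -2.691 -4.541 -2.523
v -1.796 -4.057 -2.595
v -2.234 -4.186 -1.683
v -2.687 -3.309 -1.425
v -2.533 -3.871 -3.275
v -2.986 -2.994 -3.017
v -1.979 -3.101 -2.901
v -1.794 -3.296 -1.917
v -3.426 -3.884 -2.783
v -3.241 -4.079 -1.799
f 2 1 4
f 2 4 3
f 4 1 5
f 4 5 3
f 5 1 6
f 5 6 3
f 6 1 7
f 6 7 3
f 7 1 8
f 7 8 3
f 8 1 9
f 8 9 3
f 9 1 10
f 9 10 3
f 10 1 11
f 10 11 3
f 11 1 12
f 11 12 3
f 12 1 13
f 12 13 3
f 13 1 14
f 13 14 3
f 14 1 15
f 14 15 3
f 15 1 16
f 15 16 3
f 16 1 17
f 16 17 3
f 17 1 2
f 17 2 3
f 19 18 21
f 19 21 20
f 21 18 22
f 21 22 20
f 22 18 23
f 22 23 20
f 23 18 24
f 23 24 20
f 24 18 25
f 24 25 20
f 25 18 26
f 25 26 20
f 26 18 27
f 26 27 20
f 27 18 28
f 27 28 20
f 28 18 29
f 28 29 20
f 29 18 30
f 29 30 20
f 30 18 31
f 30 31 20
f 31 18 19
f 31 19 20
f 32 43 37
f 32 37 33
f 32 33 39
f 32 39 42
f 32 42 43
f 33 37 41
f 37 43 36
f 43 42 34
f 42 39 38
f 39 33 40
f 35 41 36
f 35 36 34
f 35 34 38
f 35 38 40
f 35 40 41
f 36 41 37
f 34 36 43
f 38 34 42
f 40 38 39
f 41 40 33



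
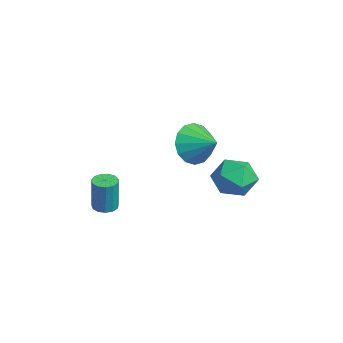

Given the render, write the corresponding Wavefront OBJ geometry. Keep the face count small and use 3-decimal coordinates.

v 2.805 2.228 3.226
v 3.285 2.113 2.392
v 3.755 2.812 3.694
v 3.042 2.549 2.342
v 2.734 2.9 2.53
v 2.446 3.07 2.904
v 2.254 3.014 3.364
v 2.209 2.748 3.788
v 2.324 2.343 4.061
v 2.567 1.906 4.11
v 2.875 1.556 3.923
v 3.163 1.386 3.548
v 3.356 1.442 3.088
v 3.4 1.708 2.665
v 1.7 3.879 1.073
v 2.23 4.534 1.57
v 3.03 3.186 0.57
v 3.56 3.841 1.067
v 3.033 3.172 1.548
v 2.211 3.6 1.859
v 3.049 4.12 0.281
v 2.227 4.548 0.592
v 3.063 4.683 1.081
v 3.054 4.097 1.863
v 2.206 3.623 0.277
v 2.197 3.037 1.059
v 2.015 -0.994 -0.027
v 2.487 -0.812 -0.09
v 2.698 -0.845 1.405
v 2.225 -1.026 1.467
v 2.316 -0.583 -0.061
v 2.526 -0.616 1.434
v 2.049 -0.485 -0.021
v 2.259 -0.517 1.474
v 1.771 -0.548 0.016
v 1.981 -0.58 1.511
v 1.571 -0.753 0.04
v 1.781 -0.785 1.535
v 1.511 -1.034 0.043
v 1.722 -1.066 1.537
v 1.612 -1.302 0.023
v 1.822 -1.335 1.518
v 1.84 -1.473 -0.013
v 2.051 -1.505 1.482
v 2.124 -1.491 -0.054
v 2.335 -1.524 1.441
v 2.373 -1.352 -0.086
v 2.584 -1.384 1.409
v 2.509 -1.099 -0.099
v 2.719 -1.131 1.396
f 2 1 4
f 2 4 3
f 4 1 5
f 4 5 3
f 5 1 6
f 5 6 3
f 6 1 7
f 6 7 3
f 7 1 8
f 7 8 3
f 8 1 9
f 8 9 3
f 9 1 10
f 9 10 3
f 10 1 11
f 10 11 3
f 11 1 12
f 11 12 3
f 12 1 13
f 12 13 3
f 13 1 14
f 13 14 3
f 14 1 2
f 14 2 3
f 15 26 20
f 15 20 16
f 15 16 22
f 15 22 25
f 15 25 26
f 16 20 24
f 20 26 19
f 26 25 17
f 25 22 21
f 22 16 23
f 18 24 19
f 18 19 17
f 18 17 21
f 18 21 23
f 18 23 24
f 19 24 20
f 17 19 26
f 21 17 25
f 23 21 22
f 24 23 16
f 28 27 31
f 28 31 29
f 29 31 32
f 29 32 30
f 31 27 33
f 31 33 32
f 32 33 34
f 32 34 30
f 33 27 35
f 33 35 34
f 34 35 36
f 34 36 30
f 35 27 37
f 35 37 36
f 36 37 38
f 36 38 30
f 37 27 39
f 37 39 38
f 38 39 40
f 38 40 30
f 39 27 41
f 39 41 40
f 40 41 42
f 40 42 30
f 41 27 43
f 41 43 42
f 42 43 44
f 42 44 30
f 43 27 45
f 43 45 44
f 44 45 46
f 44 46 30
f 45 27 47
f 45 47 46
f 46 47 48
f 46 48 30
f 47 27 49
f 47 49 48
f 48 49 50
f 48 50 30
f 49 27 28
f 49 28 50
f 50 28 29
f 50 29 30



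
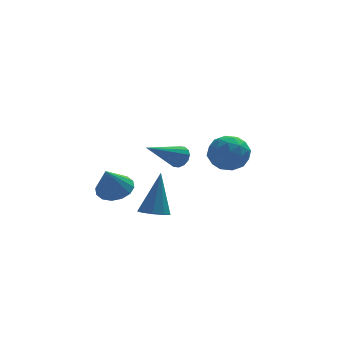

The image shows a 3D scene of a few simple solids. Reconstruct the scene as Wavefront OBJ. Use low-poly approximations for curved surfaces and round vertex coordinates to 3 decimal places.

v 1.181 0.168 0.778
v 2.033 0.119 0.301
v 1.767 -0.759 1.919
v 2.619 -0.808 1.442
v 2.336 0.034 1.852
v 1.973 0.606 1.147
v 1.827 -1.246 1.073
v 1.464 -0.674 0.368
v 2.432 -0.755 0.483
v 2.747 0.036 0.964
v 1.053 -0.676 1.256
v 1.368 0.115 1.737
v 1.555 0.225 0.44
v 2.245 -0.865 1.78
v 2.078 -0.37 2.021
v 2.579 -0.399 1.741
v 1.52 0.511 0.937
v 2.021 0.483 0.656
v 2.199 0.432 1.567
v 1.779 -1.123 1.564
v 2.28 -1.151 1.283
v 1.221 -0.241 0.479
v 1.722 -0.27 0.199
v 1.601 -1.072 0.653
v 2.291 -0.318 0.266
v 2.635 -0.862 0.937
v 2.17 -1.12 0.72
v 1.957 -0.783 0.306
v 2.476 0.147 0.549
v 2.82 -0.397 1.219
v 2.654 0.097 1.46
v 2.441 0.434 1.046
v 2.71 -0.366 0.656
v 0.98 -0.243 1.001
v 1.324 -0.787 1.671
v 1.359 -1.074 1.174
v 1.146 -0.737 0.76
v 1.165 0.222 1.283
v 1.509 -0.322 1.954
v 1.843 0.143 1.914
v 1.63 0.48 1.5
v 1.09 -0.274 1.564
v -2.436 2.985 -2.127
v -1.862 2.325 -2.227
v -2.904 2.375 -0.793
v -1.633 2.647 -2
v -1.62 3.059 -1.807
v -1.825 3.452 -1.7
v -2.193 3.719 -1.707
v -2.627 3.789 -1.827
v -3.01 3.644 -2.027
v -3.239 3.323 -2.254
v -3.252 2.91 -2.448
v -3.047 2.518 -2.555
v -2.679 2.251 -2.548
v -2.245 2.18 -2.428
v -0.552 -2.343 1.975
v -0.301 -2.21 2.457
v -2.028 -3.217 2.985
v -0.474 -1.985 2.399
v -0.668 -1.856 2.227
v -0.832 -1.858 1.987
v -0.92 -1.989 1.744
v -0.91 -2.216 1.563
v -0.804 -2.476 1.493
v -0.631 -2.701 1.551
v -0.436 -2.83 1.724
v -0.273 -2.828 1.963
v -0.185 -2.697 2.206
v -0.195 -2.471 2.387
v -1.198 0.032 -2.333
v -0.534 0.191 -2.528
v -0.782 0.748 -0.327
v -0.826 0.572 -2.603
v -1.292 0.7 -2.552
v -1.714 0.515 -2.399
v -1.894 0.104 -2.214
v -1.749 -0.341 -2.085
v -1.347 -0.612 -2.072
v -0.874 -0.582 -2.181
v -0.553 -0.265 -2.361
f 1 38 17
f 38 12 41
f 17 41 6
f 38 41 17
f 1 17 13
f 17 6 18
f 13 18 2
f 17 18 13
f 1 13 22
f 13 2 23
f 22 23 8
f 13 23 22
f 1 22 34
f 22 8 37
f 34 37 11
f 22 37 34
f 1 34 38
f 34 11 42
f 38 42 12
f 34 42 38
f 2 18 29
f 18 6 32
f 29 32 10
f 18 32 29
f 6 41 19
f 41 12 40
f 19 40 5
f 41 40 19
f 12 42 39
f 42 11 35
f 39 35 3
f 42 35 39
f 11 37 36
f 37 8 24
f 36 24 7
f 37 24 36
f 8 23 28
f 23 2 25
f 28 25 9
f 23 25 28
f 4 30 16
f 30 10 31
f 16 31 5
f 30 31 16
f 4 16 14
f 16 5 15
f 14 15 3
f 16 15 14
f 4 14 21
f 14 3 20
f 21 20 7
f 14 20 21
f 4 21 26
f 21 7 27
f 26 27 9
f 21 27 26
f 4 26 30
f 26 9 33
f 30 33 10
f 26 33 30
f 5 31 19
f 31 10 32
f 19 32 6
f 31 32 19
f 3 15 39
f 15 5 40
f 39 40 12
f 15 40 39
f 7 20 36
f 20 3 35
f 36 35 11
f 20 35 36
f 9 27 28
f 27 7 24
f 28 24 8
f 27 24 28
f 10 33 29
f 33 9 25
f 29 25 2
f 33 25 29
f 44 43 46
f 44 46 45
f 46 43 47
f 46 47 45
f 47 43 48
f 47 48 45
f 48 43 49
f 48 49 45
f 49 43 50
f 49 50 45
f 50 43 51
f 50 51 45
f 51 43 52
f 51 52 45
f 52 43 53
f 52 53 45
f 53 43 54
f 53 54 45
f 54 43 55
f 54 55 45
f 55 43 56
f 55 56 45
f 56 43 44
f 56 44 45
f 58 57 60
f 58 60 59
f 60 57 61
f 60 61 59
f 61 57 62
f 61 62 59
f 62 57 63
f 62 63 59
f 63 57 64
f 63 64 59
f 64 57 65
f 64 65 59
f 65 57 66
f 65 66 59
f 66 57 67
f 66 67 59
f 67 57 68
f 67 68 59
f 68 57 69
f 68 69 59
f 69 57 70
f 69 70 59
f 70 57 58
f 70 58 59
f 72 71 74
f 72 74 73
f 74 71 75
f 74 75 73
f 75 71 76
f 75 76 73
f 76 71 77
f 76 77 73
f 77 71 78
f 77 78 73
f 78 71 79
f 78 79 73
f 79 71 80
f 79 80 73
f 80 71 81
f 80 81 73
f 81 71 72
f 81 72 73



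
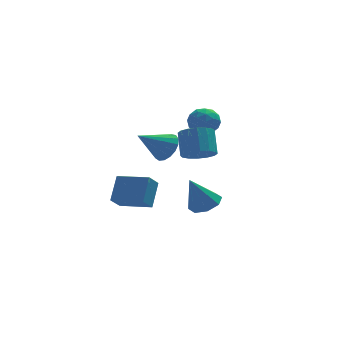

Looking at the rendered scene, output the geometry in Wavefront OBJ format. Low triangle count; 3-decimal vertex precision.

v 2.936 2.992 -3.446
v 3.833 2.832 -3.032
v 2.044 2.928 -1.534
v 3.663 3.577 -3.086
v 3.068 3.979 -3.351
v 2.395 3.802 -3.671
v 2.04 3.151 -3.859
v 2.209 2.407 -3.805
v 2.804 2.005 -3.54
v 3.477 2.181 -3.22
v -0.593 2.538 -2.65
v 0.003 3.613 -1.418
v -2.114 3.748 -2.97
v -1.518 4.823 -1.739
v 0.038 3.117 -3.461
v 0.634 4.192 -2.23
v -1.483 4.327 -3.782
v -0.887 5.402 -2.55
v 2.659 3.859 3.193
v 3.415 3.836 2.623
v 2.345 2.404 2.837
v 3.101 2.381 2.267
v 3.217 2.433 3.205
v 3.411 3.333 3.425
v 2.349 2.907 2.035
v 2.543 3.807 2.255
v 3.223 3.247 1.908
v 3.759 2.955 2.631
v 2.001 3.285 2.829
v 2.537 2.993 3.552
v 3.065 3.976 2.94
v 2.695 2.264 2.52
v 2.764 2.295 3.072
v 3.208 2.282 2.737
v 3.062 3.68 3.411
v 3.506 3.666 3.076
v 3.39 2.842 3.417
v 2.254 2.574 2.384
v 2.698 2.56 2.049
v 2.552 3.958 2.723
v 2.996 3.945 2.388
v 2.37 3.398 2.043
v 3.396 3.616 2.184
v 3.211 2.76 1.974
v 2.77 3.07 1.838
v 2.884 3.599 1.968
v 3.711 3.444 2.609
v 3.526 2.588 2.399
v 3.595 2.619 2.95
v 3.709 3.148 3.08
v 3.598 3.098 2.188
v 2.234 3.652 3.061
v 2.049 2.796 2.851
v 2.051 3.092 2.38
v 2.165 3.621 2.51
v 2.549 3.48 3.486
v 2.364 2.624 3.276
v 2.876 2.641 3.492
v 2.99 3.17 3.622
v 2.162 3.142 3.272
v 0.922 3.506 0.804
v 1.479 3.66 1.595
v -0.702 3.254 1.996
v 1.327 4.089 1.479
v 1.083 4.384 1.209
v 0.802 4.477 0.845
v 0.548 4.348 0.472
v 0.38 4.026 0.175
v 0.336 3.585 0.023
v 0.426 3.126 0.049
v 0.63 2.753 0.248
v 0.901 2.553 0.575
v 1.177 2.571 0.954
v 1.394 2.803 1.299
v 1.503 3.197 1.53
v 1.141 -2.454 3.124
v 1.876 -2.915 3.458
v 1.993 -1.908 4.591
v 1.259 -1.446 4.256
v 2.061 -2.593 3.152
v 2.178 -1.585 4.285
v 1.999 -2.233 2.839
v 2.116 -1.226 3.971
v 1.707 -1.932 2.601
v 1.824 -0.925 3.734
v 1.264 -1.771 2.504
v 1.381 -0.764 3.637
v 0.788 -1.793 2.573
v 0.905 -0.786 3.705
v 0.407 -1.992 2.789
v 0.524 -0.985 3.922
v 0.222 -2.315 3.095
v 0.339 -1.307 4.228
v 0.284 -2.674 3.409
v 0.401 -1.667 4.541
v 0.576 -2.975 3.646
v 0.693 -1.968 4.779
v 1.019 -3.136 3.743
v 1.136 -2.129 4.876
v 1.495 -3.114 3.675
v 1.612 -2.107 4.807
f 2 1 4
f 2 4 3
f 4 1 5
f 4 5 3
f 5 1 6
f 5 6 3
f 6 1 7
f 6 7 3
f 7 1 8
f 7 8 3
f 8 1 9
f 8 9 3
f 9 1 10
f 9 10 3
f 10 1 2
f 10 2 3
f 12 14 11
f 15 12 11
f 11 14 13
f 13 15 11
f 12 18 14
f 16 12 15
f 16 18 12
f 14 18 13
f 17 15 13
f 13 18 17
f 17 16 15
f 18 16 17
f 19 56 35
f 56 30 59
f 35 59 24
f 56 59 35
f 19 35 31
f 35 24 36
f 31 36 20
f 35 36 31
f 19 31 40
f 31 20 41
f 40 41 26
f 31 41 40
f 19 40 52
f 40 26 55
f 52 55 29
f 40 55 52
f 19 52 56
f 52 29 60
f 56 60 30
f 52 60 56
f 20 36 47
f 36 24 50
f 47 50 28
f 36 50 47
f 24 59 37
f 59 30 58
f 37 58 23
f 59 58 37
f 30 60 57
f 60 29 53
f 57 53 21
f 60 53 57
f 29 55 54
f 55 26 42
f 54 42 25
f 55 42 54
f 26 41 46
f 41 20 43
f 46 43 27
f 41 43 46
f 22 48 34
f 48 28 49
f 34 49 23
f 48 49 34
f 22 34 32
f 34 23 33
f 32 33 21
f 34 33 32
f 22 32 39
f 32 21 38
f 39 38 25
f 32 38 39
f 22 39 44
f 39 25 45
f 44 45 27
f 39 45 44
f 22 44 48
f 44 27 51
f 48 51 28
f 44 51 48
f 23 49 37
f 49 28 50
f 37 50 24
f 49 50 37
f 21 33 57
f 33 23 58
f 57 58 30
f 33 58 57
f 25 38 54
f 38 21 53
f 54 53 29
f 38 53 54
f 27 45 46
f 45 25 42
f 46 42 26
f 45 42 46
f 28 51 47
f 51 27 43
f 47 43 20
f 51 43 47
f 62 61 64
f 62 64 63
f 64 61 65
f 64 65 63
f 65 61 66
f 65 66 63
f 66 61 67
f 66 67 63
f 67 61 68
f 67 68 63
f 68 61 69
f 68 69 63
f 69 61 70
f 69 70 63
f 70 61 71
f 70 71 63
f 71 61 72
f 71 72 63
f 72 61 73
f 72 73 63
f 73 61 74
f 73 74 63
f 74 61 75
f 74 75 63
f 75 61 62
f 75 62 63
f 77 76 80
f 77 80 78
f 78 80 81
f 78 81 79
f 80 76 82
f 80 82 81
f 81 82 83
f 81 83 79
f 82 76 84
f 82 84 83
f 83 84 85
f 83 85 79
f 84 76 86
f 84 86 85
f 85 86 87
f 85 87 79
f 86 76 88
f 86 88 87
f 87 88 89
f 87 89 79
f 88 76 90
f 88 90 89
f 89 90 91
f 89 91 79
f 90 76 92
f 90 92 91
f 91 92 93
f 91 93 79
f 92 76 94
f 92 94 93
f 93 94 95
f 93 95 79
f 94 76 96
f 94 96 95
f 95 96 97
f 95 97 79
f 96 76 98
f 96 98 97
f 97 98 99
f 97 99 79
f 98 76 100
f 98 100 99
f 99 100 101
f 99 101 79
f 100 76 77
f 100 77 101
f 101 77 78
f 101 78 79



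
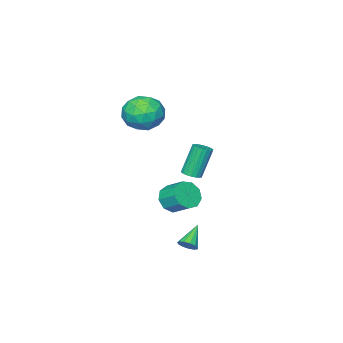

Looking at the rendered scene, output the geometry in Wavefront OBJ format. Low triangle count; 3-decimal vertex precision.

v -3.182 -0.504 1.967
v -2.055 -0.451 1.711
v -2.885 -2.069 2.949
v -1.758 -2.016 2.693
v -2.228 -1.233 3.403
v -2.411 -0.265 2.796
v -2.529 -2.255 1.864
v -2.712 -1.287 1.257
v -1.652 -1.533 1.648
v -1.465 -0.901 2.598
v -3.475 -1.619 2.062
v -3.288 -0.987 3.012
v -2.644 -0.34 1.753
v -2.296 -2.18 2.907
v -2.572 -1.72 3.324
v -1.909 -1.688 3.174
v -2.854 -0.231 2.39
v -2.191 -0.2 2.24
v -2.293 -0.659 3.234
v -2.749 -2.32 2.42
v -2.086 -2.289 2.27
v -3.031 -0.832 1.486
v -2.368 -0.8 1.336
v -2.647 -1.861 1.426
v -1.745 -0.945 1.565
v -1.571 -1.865 2.142
v -2.024 -2.005 1.655
v -2.131 -1.436 1.298
v -1.636 -0.574 2.124
v -1.461 -1.494 2.701
v -1.737 -1.033 3.118
v -1.845 -0.464 2.762
v -1.398 -1.21 2.087
v -3.479 -1.026 1.959
v -3.304 -1.946 2.536
v -3.095 -2.056 1.898
v -3.203 -1.487 1.542
v -3.369 -0.655 2.518
v -3.195 -1.575 3.095
v -2.809 -1.084 3.362
v -2.916 -0.515 3.005
v -3.542 -1.31 2.573
v -3.901 -0.717 -4.037
v -3.405 -1.092 -3.414
v -3.463 -0.018 -2.721
v -3.959 0.357 -3.343
v -3.055 -0.814 -3.816
v -3.112 0.26 -3.123
v -3.1 -0.49 -4.322
v -3.158 0.584 -3.628
v -3.52 -0.272 -4.694
v -3.578 0.802 -4
v -4.119 -0.263 -4.758
v -4.176 0.811 -4.065
v -4.615 -0.466 -4.485
v -4.673 0.608 -3.792
v -4.778 -0.786 -4.002
v -4.835 0.288 -3.309
v -4.53 -1.075 -3.536
v -4.588 -0 -2.842
v -3.988 -1.195 -3.303
v -4.046 -0.121 -2.61
v -0.719 3.655 -4.327
v -0.364 3.454 -3.99
v -1.761 3.285 -3.453
v -0.401 3.74 -3.912
v -0.538 3.999 -3.967
v -0.734 4.149 -4.136
v -0.924 4.142 -4.365
v -1.05 3.981 -4.583
v -1.07 3.716 -4.72
v -0.979 3.432 -4.732
v -0.805 3.219 -4.615
v -0.604 3.144 -4.407
v -0.44 3.232 -4.174
v -3.073 1.5 -1.142
v -2.584 1.645 -0.962
v -3.239 1.765 0.721
v -3.727 1.62 0.542
v -2.686 1.856 -1.017
v -3.341 1.975 0.667
v -2.864 1.996 -1.096
v -3.519 2.116 0.587
v -3.084 2.038 -1.184
v -3.738 2.158 0.499
v -3.301 1.974 -1.264
v -3.955 2.094 0.419
v -3.473 1.816 -1.32
v -4.128 1.936 0.363
v -3.566 1.595 -1.34
v -4.22 1.715 0.343
v -3.561 1.355 -1.321
v -4.216 1.475 0.362
v -3.459 1.145 -1.267
v -4.114 1.264 0.417
v -3.281 1.004 -1.187
v -3.936 1.124 0.496
v -3.062 0.962 -1.099
v -3.716 1.082 0.584
v -2.845 1.026 -1.019
v -3.499 1.146 0.664
v -2.672 1.184 -0.963
v -3.327 1.304 0.72
v -2.58 1.405 -0.943
v -3.234 1.525 0.74
f 1 38 17
f 38 12 41
f 17 41 6
f 38 41 17
f 1 17 13
f 17 6 18
f 13 18 2
f 17 18 13
f 1 13 22
f 13 2 23
f 22 23 8
f 13 23 22
f 1 22 34
f 22 8 37
f 34 37 11
f 22 37 34
f 1 34 38
f 34 11 42
f 38 42 12
f 34 42 38
f 2 18 29
f 18 6 32
f 29 32 10
f 18 32 29
f 6 41 19
f 41 12 40
f 19 40 5
f 41 40 19
f 12 42 39
f 42 11 35
f 39 35 3
f 42 35 39
f 11 37 36
f 37 8 24
f 36 24 7
f 37 24 36
f 8 23 28
f 23 2 25
f 28 25 9
f 23 25 28
f 4 30 16
f 30 10 31
f 16 31 5
f 30 31 16
f 4 16 14
f 16 5 15
f 14 15 3
f 16 15 14
f 4 14 21
f 14 3 20
f 21 20 7
f 14 20 21
f 4 21 26
f 21 7 27
f 26 27 9
f 21 27 26
f 4 26 30
f 26 9 33
f 30 33 10
f 26 33 30
f 5 31 19
f 31 10 32
f 19 32 6
f 31 32 19
f 3 15 39
f 15 5 40
f 39 40 12
f 15 40 39
f 7 20 36
f 20 3 35
f 36 35 11
f 20 35 36
f 9 27 28
f 27 7 24
f 28 24 8
f 27 24 28
f 10 33 29
f 33 9 25
f 29 25 2
f 33 25 29
f 44 43 47
f 44 47 45
f 45 47 48
f 45 48 46
f 47 43 49
f 47 49 48
f 48 49 50
f 48 50 46
f 49 43 51
f 49 51 50
f 50 51 52
f 50 52 46
f 51 43 53
f 51 53 52
f 52 53 54
f 52 54 46
f 53 43 55
f 53 55 54
f 54 55 56
f 54 56 46
f 55 43 57
f 55 57 56
f 56 57 58
f 56 58 46
f 57 43 59
f 57 59 58
f 58 59 60
f 58 60 46
f 59 43 61
f 59 61 60
f 60 61 62
f 60 62 46
f 61 43 44
f 61 44 62
f 62 44 45
f 62 45 46
f 64 63 66
f 64 66 65
f 66 63 67
f 66 67 65
f 67 63 68
f 67 68 65
f 68 63 69
f 68 69 65
f 69 63 70
f 69 70 65
f 70 63 71
f 70 71 65
f 71 63 72
f 71 72 65
f 72 63 73
f 72 73 65
f 73 63 74
f 73 74 65
f 74 63 75
f 74 75 65
f 75 63 64
f 75 64 65
f 77 76 80
f 77 80 78
f 78 80 81
f 78 81 79
f 80 76 82
f 80 82 81
f 81 82 83
f 81 83 79
f 82 76 84
f 82 84 83
f 83 84 85
f 83 85 79
f 84 76 86
f 84 86 85
f 85 86 87
f 85 87 79
f 86 76 88
f 86 88 87
f 87 88 89
f 87 89 79
f 88 76 90
f 88 90 89
f 89 90 91
f 89 91 79
f 90 76 92
f 90 92 91
f 91 92 93
f 91 93 79
f 92 76 94
f 92 94 93
f 93 94 95
f 93 95 79
f 94 76 96
f 94 96 95
f 95 96 97
f 95 97 79
f 96 76 98
f 96 98 97
f 97 98 99
f 97 99 79
f 98 76 100
f 98 100 99
f 99 100 101
f 99 101 79
f 100 76 102
f 100 102 101
f 101 102 103
f 101 103 79
f 102 76 104
f 102 104 103
f 103 104 105
f 103 105 79
f 104 76 77
f 104 77 105
f 105 77 78
f 105 78 79



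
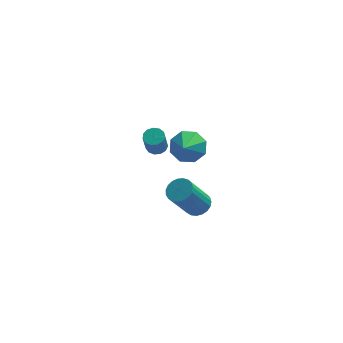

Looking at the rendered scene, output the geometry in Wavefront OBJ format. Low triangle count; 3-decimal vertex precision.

v -1.931 3.907 -2.71
v -1.518 3.605 -2.8
v -1.636 3.11 -1.68
v -2.049 3.413 -1.59
v -1.415 3.851 -2.68
v -1.533 3.357 -1.56
v -1.476 4.116 -2.57
v -1.594 3.621 -1.45
v -1.681 4.314 -2.504
v -1.799 3.82 -1.384
v -1.966 4.383 -2.504
v -2.084 3.889 -1.384
v -2.24 4.301 -2.569
v -2.358 3.807 -1.449
v -2.415 4.094 -2.679
v -2.533 3.599 -1.559
v -2.437 3.828 -2.799
v -2.555 3.333 -1.679
v -2.298 3.586 -2.89
v -2.416 3.092 -1.77
v -2.043 3.447 -2.925
v -2.161 2.953 -1.805
v -1.752 3.454 -2.891
v -1.87 2.959 -1.771
v -0.113 -1.753 -1.739
v 0.285 -2.255 -1.746
v -0.51 -2.908 -0.148
v -0.907 -2.407 -0.141
v 0.423 -2.077 -1.604
v -0.372 -2.73 -0.007
v 0.469 -1.843 -1.486
v -0.326 -2.496 0.111
v 0.413 -1.593 -1.411
v -0.381 -2.246 0.186
v 0.267 -1.371 -1.393
v -0.527 -2.024 0.204
v 0.056 -1.216 -1.435
v -0.739 -1.869 0.162
v -0.185 -1.153 -1.529
v -0.98 -1.806 0.068
v -0.414 -1.194 -1.66
v -1.208 -1.847 -0.062
v -0.59 -1.332 -1.804
v -1.385 -1.985 -0.206
v -0.684 -1.543 -1.937
v -1.478 -2.196 -0.339
v -0.679 -1.79 -2.035
v -1.473 -2.443 -0.438
v -0.576 -2.031 -2.083
v -1.371 -2.684 -0.485
v -0.393 -2.224 -2.07
v -1.188 -2.877 -0.473
v -0.161 -2.335 -2.001
v -0.956 -2.988 -0.403
v 0.078 -2.346 -1.886
v -0.716 -2.999 -0.289
v -0.496 3.341 -2.273
v 0.299 3.009 -2.498
v -0.724 2.179 -1.367
v 0.332 3.423 -1.958
v -0.119 3.789 -1.602
v -0.792 3.892 -1.639
v -1.291 3.672 -2.047
v -1.325 3.258 -2.587
v -0.873 2.893 -2.943
v -0.201 2.79 -2.906
f 2 1 5
f 2 5 3
f 3 5 6
f 3 6 4
f 5 1 7
f 5 7 6
f 6 7 8
f 6 8 4
f 7 1 9
f 7 9 8
f 8 9 10
f 8 10 4
f 9 1 11
f 9 11 10
f 10 11 12
f 10 12 4
f 11 1 13
f 11 13 12
f 12 13 14
f 12 14 4
f 13 1 15
f 13 15 14
f 14 15 16
f 14 16 4
f 15 1 17
f 15 17 16
f 16 17 18
f 16 18 4
f 17 1 19
f 17 19 18
f 18 19 20
f 18 20 4
f 19 1 21
f 19 21 20
f 20 21 22
f 20 22 4
f 21 1 23
f 21 23 22
f 22 23 24
f 22 24 4
f 23 1 2
f 23 2 24
f 24 2 3
f 24 3 4
f 26 25 29
f 26 29 27
f 27 29 30
f 27 30 28
f 29 25 31
f 29 31 30
f 30 31 32
f 30 32 28
f 31 25 33
f 31 33 32
f 32 33 34
f 32 34 28
f 33 25 35
f 33 35 34
f 34 35 36
f 34 36 28
f 35 25 37
f 35 37 36
f 36 37 38
f 36 38 28
f 37 25 39
f 37 39 38
f 38 39 40
f 38 40 28
f 39 25 41
f 39 41 40
f 40 41 42
f 40 42 28
f 41 25 43
f 41 43 42
f 42 43 44
f 42 44 28
f 43 25 45
f 43 45 44
f 44 45 46
f 44 46 28
f 45 25 47
f 45 47 46
f 46 47 48
f 46 48 28
f 47 25 49
f 47 49 48
f 48 49 50
f 48 50 28
f 49 25 51
f 49 51 50
f 50 51 52
f 50 52 28
f 51 25 53
f 51 53 52
f 52 53 54
f 52 54 28
f 53 25 55
f 53 55 54
f 54 55 56
f 54 56 28
f 55 25 26
f 55 26 56
f 56 26 27
f 56 27 28
f 58 57 60
f 58 60 59
f 60 57 61
f 60 61 59
f 61 57 62
f 61 62 59
f 62 57 63
f 62 63 59
f 63 57 64
f 63 64 59
f 64 57 65
f 64 65 59
f 65 57 66
f 65 66 59
f 66 57 58
f 66 58 59



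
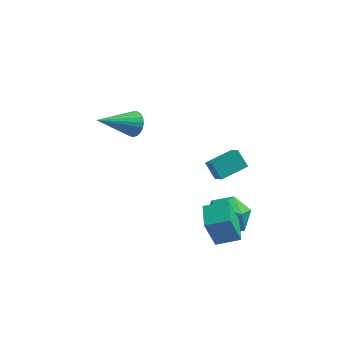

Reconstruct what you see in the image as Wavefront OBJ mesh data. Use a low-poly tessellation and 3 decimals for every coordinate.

v 3.71 -2.397 -2.507
v 3.241 -2.626 -0.932
v 3.461 -1.166 -2.403
v 2.992 -1.395 -0.827
v 4.808 -2.205 -2.153
v 4.339 -2.434 -0.577
v 4.559 -0.974 -2.048
v 4.09 -1.203 -0.473
v 3.302 0.341 -3.389
v 4.023 0.936 -2.744
v 3.897 -1.216 -2.616
v 4.618 -0.621 -1.971
v 3.499 -0.545 -1.791
v 3.132 0.418 -2.269
v 4.788 -0.698 -3.091
v 4.421 0.265 -3.569
v 4.942 0.294 -2.56
v 4.145 0.388 -1.756
v 3.775 -0.668 -3.604
v 2.978 -0.574 -2.8
v 3.281 2.829 -3.068
v 2.743 3.273 -2.352
v 2.875 3.543 -3.815
v 2.338 3.987 -3.099
v 4.382 3.733 -2.801
v 3.845 4.177 -2.085
v 3.977 4.447 -3.548
v 3.439 4.891 -2.832
v -0.616 1.999 1.302
v -0.134 1.742 1.723
v -2.104 0.941 2.358
v -0.209 1.983 1.859
v -0.355 2.227 1.898
v -0.545 2.432 1.834
v -0.748 2.562 1.678
v -0.928 2.594 1.457
v -1.054 2.524 1.209
v -1.105 2.363 0.977
v -1.07 2.139 0.801
v -0.957 1.891 0.712
v -0.785 1.661 0.724
v -0.584 1.49 0.837
v -0.388 1.407 1.029
v -0.232 1.427 1.269
v -0.142 1.545 1.514
f 2 4 1
f 5 2 1
f 1 4 3
f 3 5 1
f 2 8 4
f 6 2 5
f 6 8 2
f 4 8 3
f 7 5 3
f 3 8 7
f 7 6 5
f 8 6 7
f 9 20 14
f 9 14 10
f 9 10 16
f 9 16 19
f 9 19 20
f 10 14 18
f 14 20 13
f 20 19 11
f 19 16 15
f 16 10 17
f 12 18 13
f 12 13 11
f 12 11 15
f 12 15 17
f 12 17 18
f 13 18 14
f 11 13 20
f 15 11 19
f 17 15 16
f 18 17 10
f 22 24 21
f 25 22 21
f 21 24 23
f 23 25 21
f 22 28 24
f 26 22 25
f 26 28 22
f 24 28 23
f 27 25 23
f 23 28 27
f 27 26 25
f 28 26 27
f 30 29 32
f 30 32 31
f 32 29 33
f 32 33 31
f 33 29 34
f 33 34 31
f 34 29 35
f 34 35 31
f 35 29 36
f 35 36 31
f 36 29 37
f 36 37 31
f 37 29 38
f 37 38 31
f 38 29 39
f 38 39 31
f 39 29 40
f 39 40 31
f 40 29 41
f 40 41 31
f 41 29 42
f 41 42 31
f 42 29 43
f 42 43 31
f 43 29 44
f 43 44 31
f 44 29 45
f 44 45 31
f 45 29 30
f 45 30 31



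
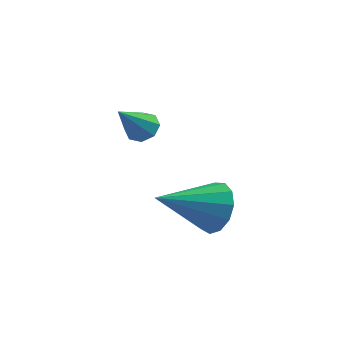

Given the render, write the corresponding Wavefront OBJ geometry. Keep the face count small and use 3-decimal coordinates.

v 4.17 -2.692 1.8
v 4.687 -2.729 2.609
v 2.65 -3.848 2.72
v 4.375 -2.288 2.647
v 3.999 -1.976 2.416
v 3.676 -1.891 1.99
v 3.511 -2.06 1.504
v 3.555 -2.43 1.112
v 3.794 -2.883 0.938
v 4.153 -3.275 1.038
v 4.517 -3.482 1.38
v 4.771 -3.439 1.856
v 4.835 -3.158 2.314
v 1.062 0.708 2.862
v 1.646 0.676 3.067
v 0.578 -0.328 4.078
v 1.402 1.029 3.27
v 0.958 1.193 3.234
v 0.575 1.074 2.98
v 0.478 0.741 2.657
v 0.722 0.388 2.454
v 1.166 0.223 2.49
v 1.549 0.343 2.744
f 2 1 4
f 2 4 3
f 4 1 5
f 4 5 3
f 5 1 6
f 5 6 3
f 6 1 7
f 6 7 3
f 7 1 8
f 7 8 3
f 8 1 9
f 8 9 3
f 9 1 10
f 9 10 3
f 10 1 11
f 10 11 3
f 11 1 12
f 11 12 3
f 12 1 13
f 12 13 3
f 13 1 2
f 13 2 3
f 15 14 17
f 15 17 16
f 17 14 18
f 17 18 16
f 18 14 19
f 18 19 16
f 19 14 20
f 19 20 16
f 20 14 21
f 20 21 16
f 21 14 22
f 21 22 16
f 22 14 23
f 22 23 16
f 23 14 15
f 23 15 16



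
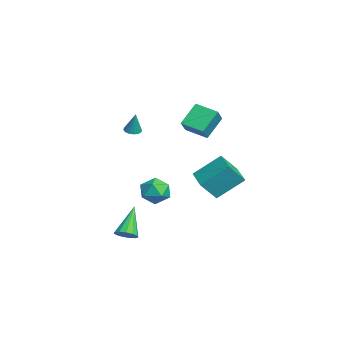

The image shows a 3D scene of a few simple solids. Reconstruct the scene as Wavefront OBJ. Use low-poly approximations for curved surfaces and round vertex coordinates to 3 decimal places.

v -0.511 0.256 -0.68
v 0.139 -0.213 -1.222
v -1.639 -0.687 -1.218
v -0.989 -1.156 -1.76
v -0.965 -1.238 -0.796
v -0.268 -0.655 -0.464
v -1.232 -0.245 -1.976
v -0.535 0.338 -1.644
v -0.306 -0.523 -2.023
v -0.142 -1.136 -1.293
v -1.358 0.236 -1.147
v -1.194 -0.377 -0.417
v -2.94 2.838 -2.069
v -2.683 1.892 -0.895
v -2.964 4.424 -0.785
v -2.706 3.477 0.388
v -1.354 3.023 -2.268
v -1.096 2.076 -1.095
v -1.377 4.608 -0.985
v -1.12 3.662 0.189
v -0.559 -2.09 -4.4
v -0.211 -2.491 -3.959
v -1.821 -1.47 -2.84
v -0.035 -2.145 -3.955
v -0.025 -1.781 -4.091
v -0.185 -1.515 -4.326
v -0.464 -1.432 -4.584
v -0.773 -1.558 -4.784
v -1.014 -1.853 -4.862
v -1.111 -2.223 -4.793
v -1.033 -2.551 -4.599
v -0.804 -2.733 -4.342
v -0.498 -2.71 -4.104
v -4.441 1.731 1.807
v -3.566 1.349 2.675
v -5.183 2.673 2.969
v -4.308 2.292 3.837
v -3.592 2.848 1.443
v -2.717 2.467 2.311
v -4.334 3.791 2.605
v -3.459 3.409 3.473
v -1.62 -1.556 3.095
v -1.183 -1.781 3.003
v -1.28 -1.424 4.385
v -1.136 -1.581 2.971
v -1.173 -1.377 2.959
v -1.288 -1.203 2.972
v -1.459 -1.091 3.005
v -1.659 -1.059 3.055
v -1.851 -1.113 3.111
v -2.004 -1.244 3.164
v -2.09 -1.429 3.206
v -2.095 -1.635 3.228
v -2.018 -1.828 3.228
v -1.871 -1.974 3.204
v -1.682 -2.048 3.162
v -1.481 -2.036 3.108
v -1.305 -1.942 3.052
f 1 12 6
f 1 6 2
f 1 2 8
f 1 8 11
f 1 11 12
f 2 6 10
f 6 12 5
f 12 11 3
f 11 8 7
f 8 2 9
f 4 10 5
f 4 5 3
f 4 3 7
f 4 7 9
f 4 9 10
f 5 10 6
f 3 5 12
f 7 3 11
f 9 7 8
f 10 9 2
f 14 16 13
f 17 14 13
f 13 16 15
f 15 17 13
f 14 20 16
f 18 14 17
f 18 20 14
f 16 20 15
f 19 17 15
f 15 20 19
f 19 18 17
f 20 18 19
f 22 21 24
f 22 24 23
f 24 21 25
f 24 25 23
f 25 21 26
f 25 26 23
f 26 21 27
f 26 27 23
f 27 21 28
f 27 28 23
f 28 21 29
f 28 29 23
f 29 21 30
f 29 30 23
f 30 21 31
f 30 31 23
f 31 21 32
f 31 32 23
f 32 21 33
f 32 33 23
f 33 21 22
f 33 22 23
f 35 37 34
f 38 35 34
f 34 37 36
f 36 38 34
f 35 41 37
f 39 35 38
f 39 41 35
f 37 41 36
f 40 38 36
f 36 41 40
f 40 39 38
f 41 39 40
f 43 42 45
f 43 45 44
f 45 42 46
f 45 46 44
f 46 42 47
f 46 47 44
f 47 42 48
f 47 48 44
f 48 42 49
f 48 49 44
f 49 42 50
f 49 50 44
f 50 42 51
f 50 51 44
f 51 42 52
f 51 52 44
f 52 42 53
f 52 53 44
f 53 42 54
f 53 54 44
f 54 42 55
f 54 55 44
f 55 42 56
f 55 56 44
f 56 42 57
f 56 57 44
f 57 42 58
f 57 58 44
f 58 42 43
f 58 43 44



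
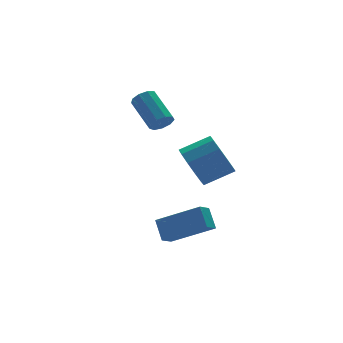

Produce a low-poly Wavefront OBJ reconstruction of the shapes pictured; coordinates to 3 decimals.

v -0.136 -3.628 -2.271
v -0.024 -2.844 -1.465
v 0.498 -3.28 -2.698
v 0.611 -2.496 -1.892
v 1.289 -4.924 -1.208
v 1.402 -4.14 -0.402
v 1.924 -4.576 -1.635
v 2.036 -3.792 -0.829
v 1.394 -3.406 1.62
v 1.952 -3.027 0.777
v 3.244 -3.415 1.457
v 2.686 -3.794 2.3
v 1.889 -2.561 1.164
v 3.18 -2.949 1.843
v 1.668 -2.364 1.695
v 2.959 -2.752 2.375
v 1.36 -2.497 2.203
v 2.652 -2.886 2.883
v 1.064 -2.919 2.526
v 2.355 -3.308 3.206
v 0.872 -3.496 2.561
v 2.163 -3.884 3.241
v 0.846 -4.044 2.297
v 2.137 -4.432 2.977
v 0.994 -4.389 1.819
v 2.285 -4.777 2.499
v 1.269 -4.422 1.277
v 2.561 -4.81 1.957
v 1.584 -4.133 0.844
v 2.876 -4.521 1.524
v 1.839 -3.613 0.658
v 3.13 -4.001 1.338
v 1.569 -0.519 2.988
v 1.761 -0.202 2.504
v 1.682 1.317 3.467
v 1.491 0.999 3.952
v 1.344 -0.224 2.505
v 1.265 1.295 3.468
v 1.033 -0.384 2.732
v 0.954 1.134 3.695
v 0.973 -0.608 3.079
v 0.894 0.911 4.042
v 1.192 -0.79 3.384
v 1.113 0.729 4.347
v 1.587 -0.845 3.504
v 1.509 0.673 4.467
v 1.975 -0.748 3.383
v 1.896 0.77 4.346
v 2.172 -0.544 3.077
v 2.094 0.974 4.04
v 2.088 -0.328 2.73
v 2.009 1.19 3.693
f 2 4 1
f 5 2 1
f 1 4 3
f 3 5 1
f 2 8 4
f 6 2 5
f 6 8 2
f 4 8 3
f 7 5 3
f 3 8 7
f 7 6 5
f 8 6 7
f 10 9 13
f 10 13 11
f 11 13 14
f 11 14 12
f 13 9 15
f 13 15 14
f 14 15 16
f 14 16 12
f 15 9 17
f 15 17 16
f 16 17 18
f 16 18 12
f 17 9 19
f 17 19 18
f 18 19 20
f 18 20 12
f 19 9 21
f 19 21 20
f 20 21 22
f 20 22 12
f 21 9 23
f 21 23 22
f 22 23 24
f 22 24 12
f 23 9 25
f 23 25 24
f 24 25 26
f 24 26 12
f 25 9 27
f 25 27 26
f 26 27 28
f 26 28 12
f 27 9 29
f 27 29 28
f 28 29 30
f 28 30 12
f 29 9 31
f 29 31 30
f 30 31 32
f 30 32 12
f 31 9 10
f 31 10 32
f 32 10 11
f 32 11 12
f 34 33 37
f 34 37 35
f 35 37 38
f 35 38 36
f 37 33 39
f 37 39 38
f 38 39 40
f 38 40 36
f 39 33 41
f 39 41 40
f 40 41 42
f 40 42 36
f 41 33 43
f 41 43 42
f 42 43 44
f 42 44 36
f 43 33 45
f 43 45 44
f 44 45 46
f 44 46 36
f 45 33 47
f 45 47 46
f 46 47 48
f 46 48 36
f 47 33 49
f 47 49 48
f 48 49 50
f 48 50 36
f 49 33 51
f 49 51 50
f 50 51 52
f 50 52 36
f 51 33 34
f 51 34 52
f 52 34 35
f 52 35 36



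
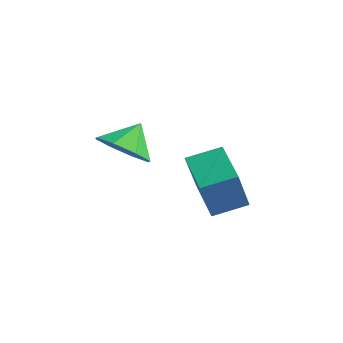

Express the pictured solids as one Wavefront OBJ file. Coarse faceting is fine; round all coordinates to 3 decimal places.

v -0.972 -1.27 -1.761
v -0.494 -0.575 -2.435
v -1.068 -0.37 -0.899
v -1.316 -0.582 -2.519
v -1.937 -0.992 -2.159
v -1.993 -1.565 -1.565
v -1.451 -1.966 -1.087
v -0.628 -1.959 -1.003
v -0.008 -1.549 -1.363
v 0.048 -0.976 -1.956
v 2.705 -0.775 -3.374
v 2.807 -1.398 -1.72
v 1.224 -0.029 -3.002
v 1.326 -0.651 -1.348
v 3.334 0.291 -3.012
v 3.436 -0.331 -1.358
v 1.853 1.038 -2.64
v 1.955 0.415 -0.986
f 2 1 4
f 2 4 3
f 4 1 5
f 4 5 3
f 5 1 6
f 5 6 3
f 6 1 7
f 6 7 3
f 7 1 8
f 7 8 3
f 8 1 9
f 8 9 3
f 9 1 10
f 9 10 3
f 10 1 2
f 10 2 3
f 12 14 11
f 15 12 11
f 11 14 13
f 13 15 11
f 12 18 14
f 16 12 15
f 16 18 12
f 14 18 13
f 17 15 13
f 13 18 17
f 17 16 15
f 18 16 17



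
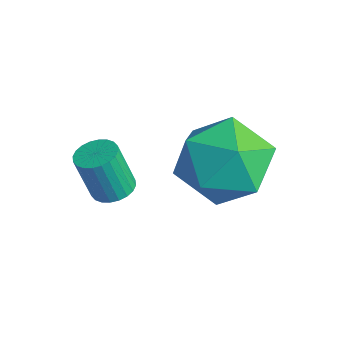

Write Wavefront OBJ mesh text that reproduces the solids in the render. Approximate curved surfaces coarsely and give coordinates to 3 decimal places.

v 0.085 -1.551 2.306
v 0.953 -0.978 1.689
v 0.027 -2.942 0.931
v 0.895 -2.369 0.314
v 1.153 -2.898 1.371
v 1.188 -2.038 2.22
v -0.208 -1.882 0.4
v -0.173 -1.022 1.249
v 0.771 -1.182 0.511
v 1.613 -1.81 1.111
v -0.633 -2.11 1.509
v 0.209 -2.738 2.109
v -1.28 -3.723 -0.333
v -0.773 -3.834 -0.297
v -0.933 -4.167 0.929
v -1.44 -4.057 0.893
v -0.775 -3.638 -0.244
v -0.935 -3.972 0.982
v -0.854 -3.455 -0.204
v -1.013 -3.789 1.021
v -0.997 -3.313 -0.184
v -1.157 -3.647 1.041
v -1.184 -3.234 -0.187
v -1.343 -3.567 1.039
v -1.385 -3.228 -0.212
v -1.544 -3.562 1.014
v -1.57 -3.299 -0.255
v -1.73 -3.632 0.971
v -1.712 -3.434 -0.31
v -1.871 -3.767 0.915
v -1.787 -3.613 -0.369
v -1.947 -3.946 0.857
v -1.785 -3.808 -0.422
v -1.945 -4.142 0.804
v -1.707 -3.991 -0.461
v -1.866 -4.325 0.764
v -1.563 -4.133 -0.481
v -1.723 -4.467 0.744
v -1.377 -4.213 -0.479
v -1.536 -4.546 0.747
v -1.176 -4.218 -0.454
v -1.335 -4.552 0.772
v -0.99 -4.148 -0.411
v -1.15 -4.481 0.815
v -0.849 -4.013 -0.355
v -1.008 -4.346 0.87
f 1 12 6
f 1 6 2
f 1 2 8
f 1 8 11
f 1 11 12
f 2 6 10
f 6 12 5
f 12 11 3
f 11 8 7
f 8 2 9
f 4 10 5
f 4 5 3
f 4 3 7
f 4 7 9
f 4 9 10
f 5 10 6
f 3 5 12
f 7 3 11
f 9 7 8
f 10 9 2
f 14 13 17
f 14 17 15
f 15 17 18
f 15 18 16
f 17 13 19
f 17 19 18
f 18 19 20
f 18 20 16
f 19 13 21
f 19 21 20
f 20 21 22
f 20 22 16
f 21 13 23
f 21 23 22
f 22 23 24
f 22 24 16
f 23 13 25
f 23 25 24
f 24 25 26
f 24 26 16
f 25 13 27
f 25 27 26
f 26 27 28
f 26 28 16
f 27 13 29
f 27 29 28
f 28 29 30
f 28 30 16
f 29 13 31
f 29 31 30
f 30 31 32
f 30 32 16
f 31 13 33
f 31 33 32
f 32 33 34
f 32 34 16
f 33 13 35
f 33 35 34
f 34 35 36
f 34 36 16
f 35 13 37
f 35 37 36
f 36 37 38
f 36 38 16
f 37 13 39
f 37 39 38
f 38 39 40
f 38 40 16
f 39 13 41
f 39 41 40
f 40 41 42
f 40 42 16
f 41 13 43
f 41 43 42
f 42 43 44
f 42 44 16
f 43 13 45
f 43 45 44
f 44 45 46
f 44 46 16
f 45 13 14
f 45 14 46
f 46 14 15
f 46 15 16

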